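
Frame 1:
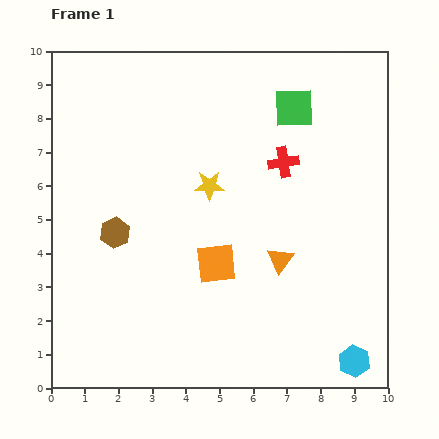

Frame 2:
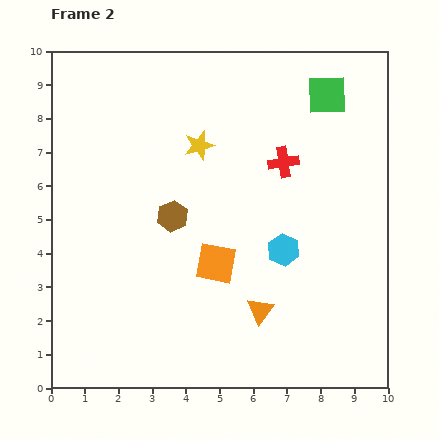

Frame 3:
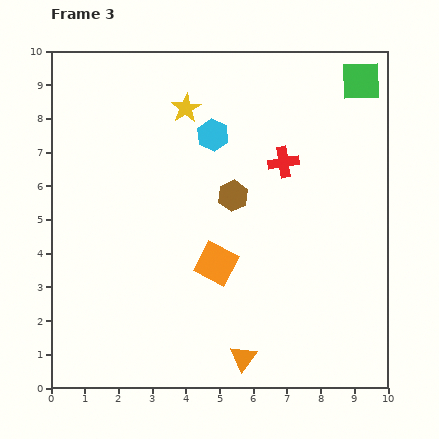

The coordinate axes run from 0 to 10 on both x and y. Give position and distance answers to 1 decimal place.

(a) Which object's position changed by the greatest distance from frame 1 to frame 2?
the cyan hexagon

(moved 3.9; next 1.8)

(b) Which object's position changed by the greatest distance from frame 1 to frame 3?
the cyan hexagon

(moved 7.9; next 3.7)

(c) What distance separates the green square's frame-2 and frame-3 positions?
1.1

The green square moved from (8.2, 8.7) to (9.2, 9.1), a distance of √(1.0² + 0.4²) ≈ 1.1.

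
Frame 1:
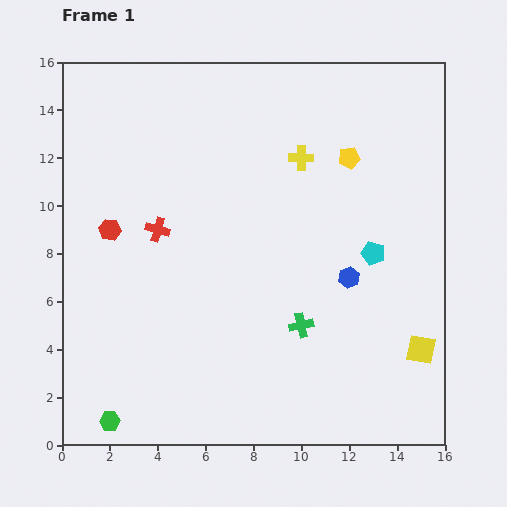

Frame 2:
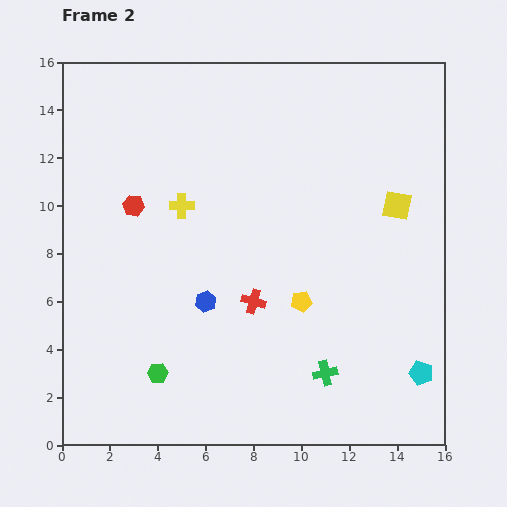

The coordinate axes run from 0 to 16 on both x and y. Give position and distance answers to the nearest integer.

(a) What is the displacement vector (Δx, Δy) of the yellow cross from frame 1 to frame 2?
(-5, -2)

The yellow cross was at (10, 12) in frame 1 and (5, 10) in frame 2.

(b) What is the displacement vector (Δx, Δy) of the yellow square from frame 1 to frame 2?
(-1, 6)

The yellow square was at (15, 4) in frame 1 and (14, 10) in frame 2.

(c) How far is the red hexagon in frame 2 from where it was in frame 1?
1

The red hexagon moved from (2, 9) to (3, 10), a distance of √(1² + 1²) ≈ 1.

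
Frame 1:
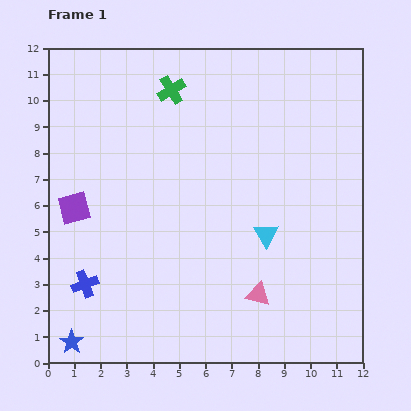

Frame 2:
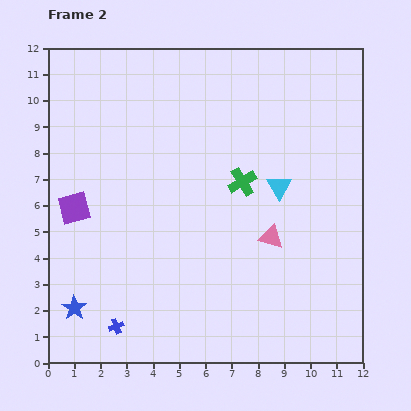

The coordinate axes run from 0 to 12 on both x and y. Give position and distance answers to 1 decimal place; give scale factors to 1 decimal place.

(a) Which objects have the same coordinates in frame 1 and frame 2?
the purple square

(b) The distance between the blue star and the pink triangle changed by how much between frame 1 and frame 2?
+0.7

Distance in frame 1: 7.3. Distance in frame 2: 8.0.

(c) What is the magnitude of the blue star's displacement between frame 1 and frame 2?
1.3

The blue star moved from (0.9, 0.8) to (1.0, 2.1), a distance of √(0.1² + 1.3²) ≈ 1.3.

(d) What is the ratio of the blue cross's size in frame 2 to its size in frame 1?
0.6×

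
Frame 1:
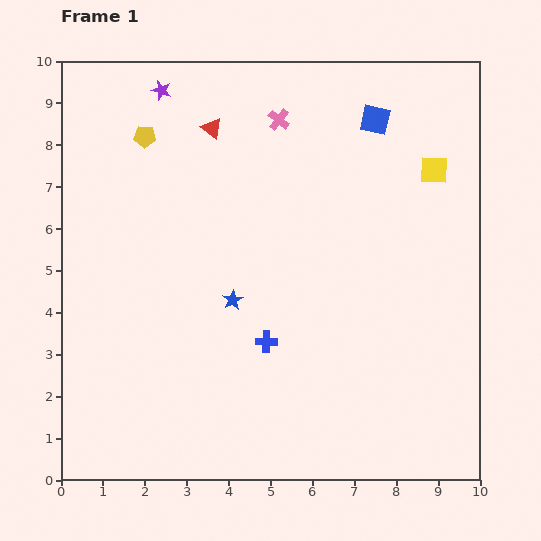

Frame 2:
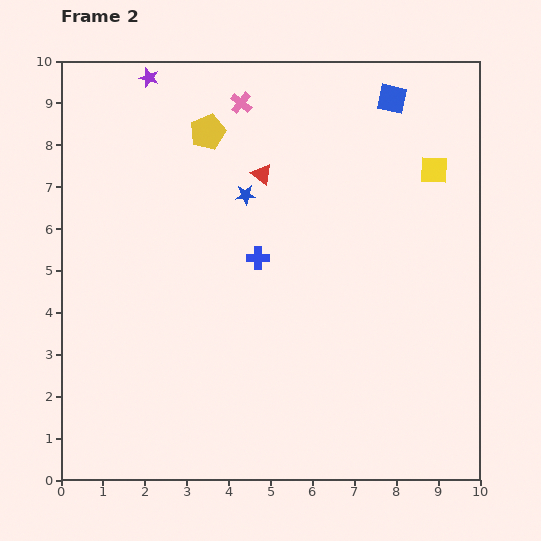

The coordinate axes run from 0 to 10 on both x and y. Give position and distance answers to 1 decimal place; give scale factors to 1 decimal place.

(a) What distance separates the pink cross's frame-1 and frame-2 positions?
1.0

The pink cross moved from (5.2, 8.6) to (4.3, 9.0), a distance of √(0.9² + 0.4²) ≈ 1.0.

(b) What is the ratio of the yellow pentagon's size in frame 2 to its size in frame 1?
1.6×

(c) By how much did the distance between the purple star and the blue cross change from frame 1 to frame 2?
-1.5

Distance in frame 1: 6.5. Distance in frame 2: 5.0.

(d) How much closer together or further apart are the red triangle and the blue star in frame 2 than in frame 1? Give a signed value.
-3.5

Distance in frame 1: 4.1. Distance in frame 2: 0.6.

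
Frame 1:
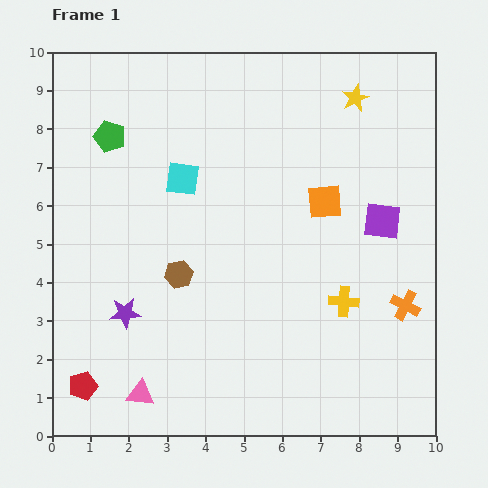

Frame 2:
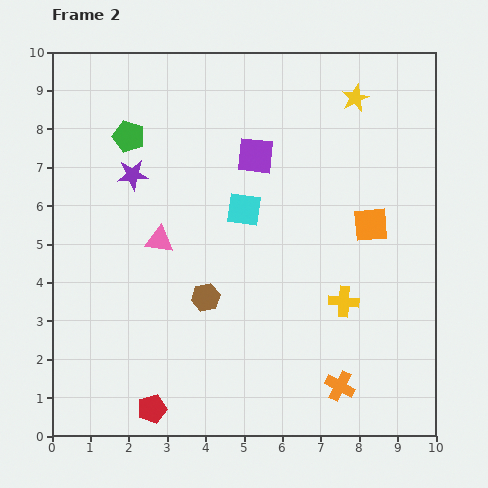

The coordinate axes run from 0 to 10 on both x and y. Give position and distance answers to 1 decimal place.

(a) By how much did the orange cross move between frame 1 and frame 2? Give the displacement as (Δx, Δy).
(-1.7, -2.1)

The orange cross was at (9.2, 3.4) in frame 1 and (7.5, 1.3) in frame 2.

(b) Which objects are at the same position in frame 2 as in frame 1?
the yellow star, the yellow cross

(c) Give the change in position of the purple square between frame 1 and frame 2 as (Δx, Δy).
(-3.3, 1.7)

The purple square was at (8.6, 5.6) in frame 1 and (5.3, 7.3) in frame 2.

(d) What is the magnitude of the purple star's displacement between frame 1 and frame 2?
3.6

The purple star moved from (1.9, 3.2) to (2.1, 6.8), a distance of √(0.2² + 3.6²) ≈ 3.6.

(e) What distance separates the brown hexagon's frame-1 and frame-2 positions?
0.9

The brown hexagon moved from (3.3, 4.2) to (4.0, 3.6), a distance of √(0.7² + 0.6²) ≈ 0.9.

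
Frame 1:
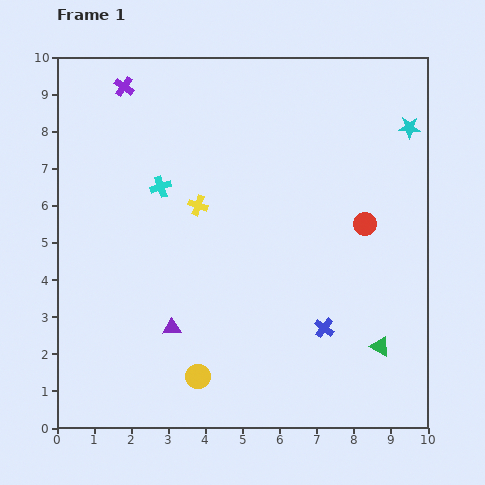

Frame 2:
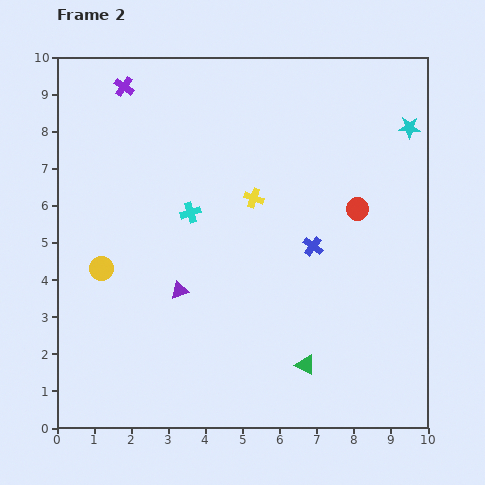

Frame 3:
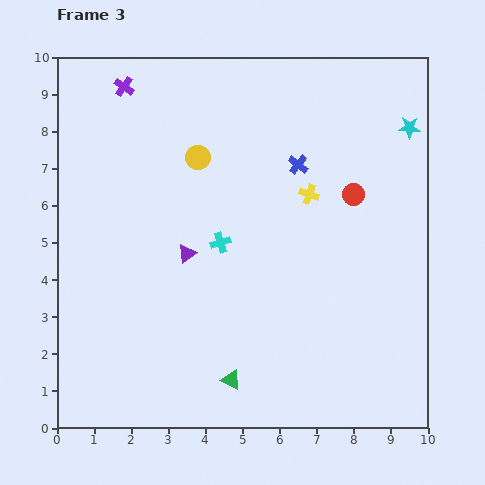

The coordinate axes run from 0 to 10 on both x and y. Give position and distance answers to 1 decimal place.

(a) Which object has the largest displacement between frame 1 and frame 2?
the yellow circle

(moved 3.9; next 2.2)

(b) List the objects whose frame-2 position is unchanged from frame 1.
the cyan star, the purple cross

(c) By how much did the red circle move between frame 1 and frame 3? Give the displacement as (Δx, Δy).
(-0.3, 0.8)

The red circle was at (8.3, 5.5) in frame 1 and (8.0, 6.3) in frame 3.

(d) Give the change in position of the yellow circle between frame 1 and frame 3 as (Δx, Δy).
(0.0, 5.9)

The yellow circle was at (3.8, 1.4) in frame 1 and (3.8, 7.3) in frame 3.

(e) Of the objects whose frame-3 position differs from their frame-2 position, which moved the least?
the red circle

(moved 0.4)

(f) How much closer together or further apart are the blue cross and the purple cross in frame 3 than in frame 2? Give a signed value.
-1.6

Distance in frame 2: 6.7. Distance in frame 3: 5.1.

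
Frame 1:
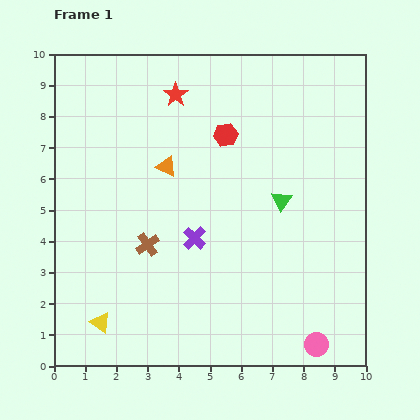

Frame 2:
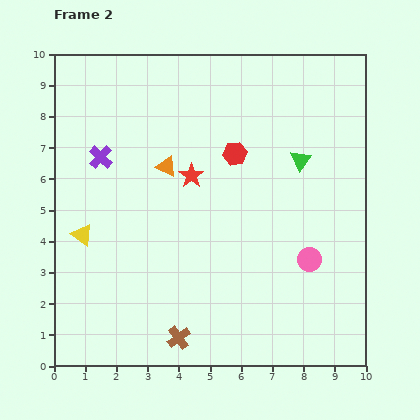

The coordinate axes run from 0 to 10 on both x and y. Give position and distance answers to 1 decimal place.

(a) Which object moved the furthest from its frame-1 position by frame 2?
the purple cross

(moved 4.0; next 3.2)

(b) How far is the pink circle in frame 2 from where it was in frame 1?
2.7

The pink circle moved from (8.4, 0.7) to (8.2, 3.4), a distance of √(0.2² + 2.7²) ≈ 2.7.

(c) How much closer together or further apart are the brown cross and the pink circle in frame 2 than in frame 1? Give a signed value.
-1.4

Distance in frame 1: 6.3. Distance in frame 2: 4.9.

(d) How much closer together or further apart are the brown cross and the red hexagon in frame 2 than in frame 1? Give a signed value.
+1.9

Distance in frame 1: 4.3. Distance in frame 2: 6.2.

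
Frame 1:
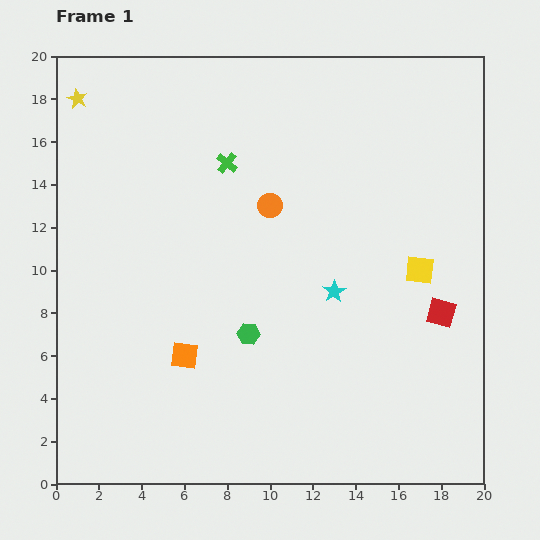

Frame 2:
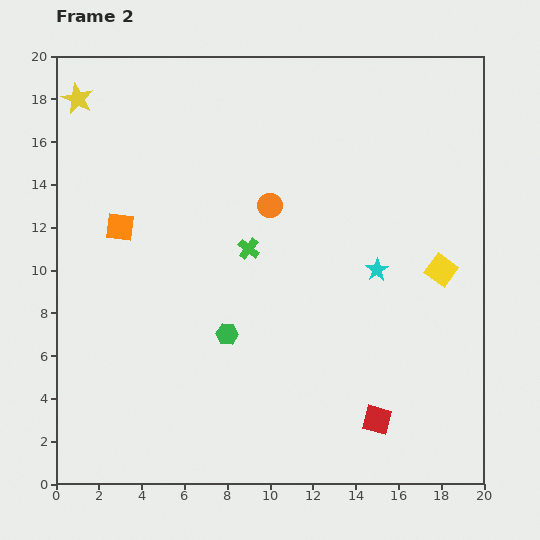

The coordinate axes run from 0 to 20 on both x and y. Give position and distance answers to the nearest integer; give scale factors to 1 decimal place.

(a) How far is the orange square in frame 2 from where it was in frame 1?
7

The orange square moved from (6, 6) to (3, 12), a distance of √(3² + 6²) ≈ 7.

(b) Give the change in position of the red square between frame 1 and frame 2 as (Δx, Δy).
(-3, -5)

The red square was at (18, 8) in frame 1 and (15, 3) in frame 2.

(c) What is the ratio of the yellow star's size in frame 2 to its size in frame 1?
1.6×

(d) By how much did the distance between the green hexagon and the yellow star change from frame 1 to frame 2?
-1

Distance in frame 1: 14. Distance in frame 2: 13.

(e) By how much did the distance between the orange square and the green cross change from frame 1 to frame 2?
-3

Distance in frame 1: 9. Distance in frame 2: 6.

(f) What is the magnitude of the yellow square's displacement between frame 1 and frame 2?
1

The yellow square moved from (17, 10) to (18, 10), a distance of √(1² + 0²) ≈ 1.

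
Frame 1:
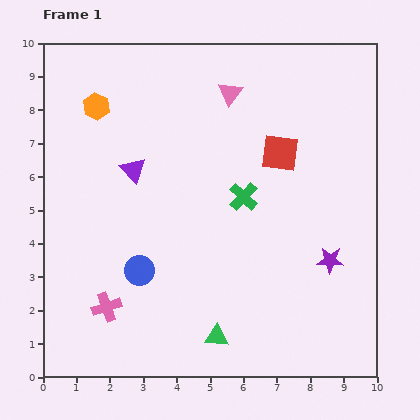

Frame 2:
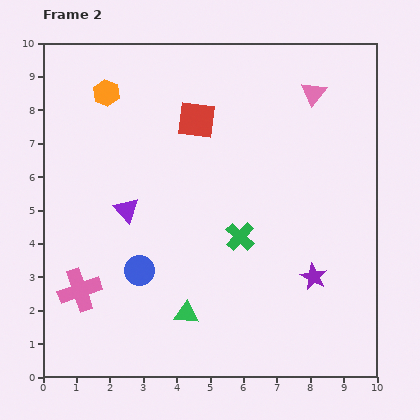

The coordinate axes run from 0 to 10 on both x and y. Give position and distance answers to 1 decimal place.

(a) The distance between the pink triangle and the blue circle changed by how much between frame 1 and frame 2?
+1.5

Distance in frame 1: 5.9. Distance in frame 2: 7.4.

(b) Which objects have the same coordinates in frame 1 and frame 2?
the blue circle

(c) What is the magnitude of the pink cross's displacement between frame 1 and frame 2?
0.9

The pink cross moved from (1.9, 2.1) to (1.1, 2.6), a distance of √(0.8² + 0.5²) ≈ 0.9.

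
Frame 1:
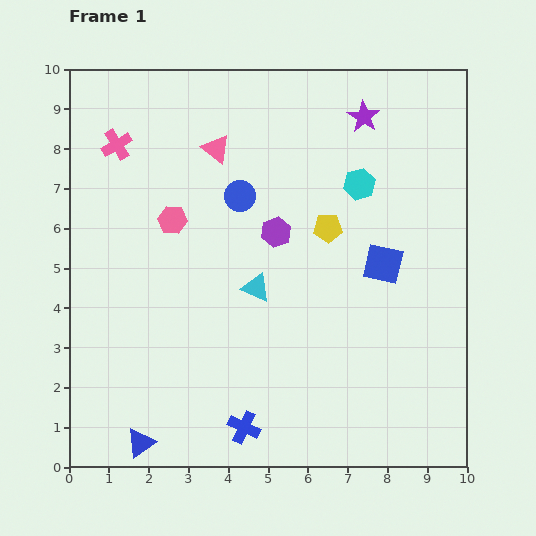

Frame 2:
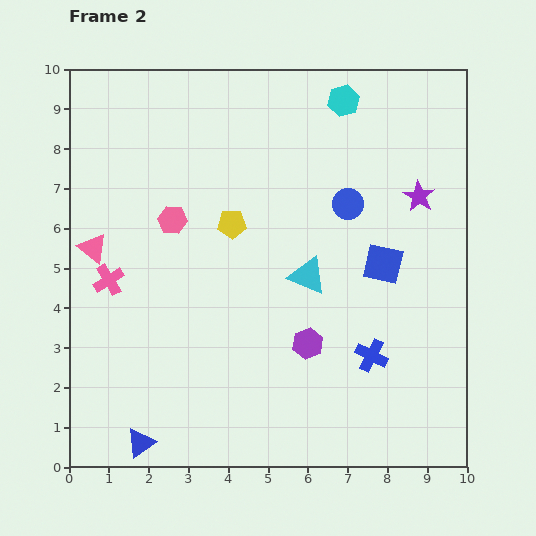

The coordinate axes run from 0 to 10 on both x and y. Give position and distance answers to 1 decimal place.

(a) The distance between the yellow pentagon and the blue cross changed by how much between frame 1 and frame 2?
-0.6

Distance in frame 1: 5.4. Distance in frame 2: 4.8.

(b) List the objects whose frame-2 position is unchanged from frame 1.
the pink hexagon, the blue triangle, the blue square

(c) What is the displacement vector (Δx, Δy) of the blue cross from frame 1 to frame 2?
(3.2, 1.8)

The blue cross was at (4.4, 1.0) in frame 1 and (7.6, 2.8) in frame 2.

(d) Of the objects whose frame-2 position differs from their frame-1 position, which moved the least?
the cyan triangle

(moved 1.3)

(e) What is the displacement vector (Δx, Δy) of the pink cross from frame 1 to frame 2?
(-0.2, -3.4)

The pink cross was at (1.2, 8.1) in frame 1 and (1.0, 4.7) in frame 2.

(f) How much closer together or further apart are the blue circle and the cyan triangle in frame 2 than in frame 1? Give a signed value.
-0.2

Distance in frame 1: 2.3. Distance in frame 2: 2.1.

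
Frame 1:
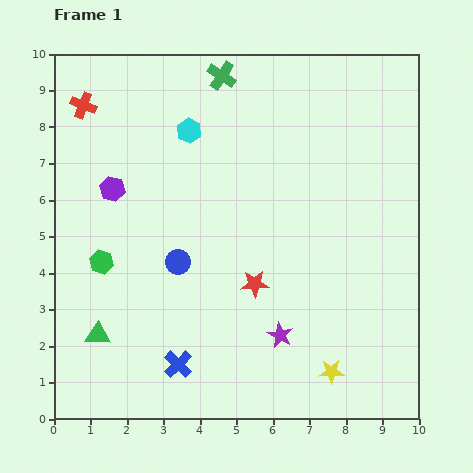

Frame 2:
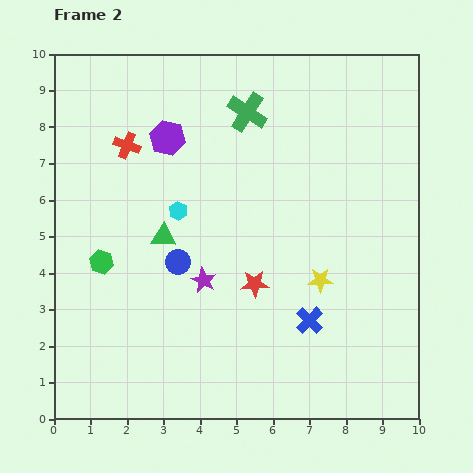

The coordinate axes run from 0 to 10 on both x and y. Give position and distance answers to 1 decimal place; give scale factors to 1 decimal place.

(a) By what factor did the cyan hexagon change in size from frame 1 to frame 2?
0.7×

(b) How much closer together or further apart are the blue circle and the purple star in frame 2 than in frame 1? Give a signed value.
-2.5

Distance in frame 1: 3.4. Distance in frame 2: 0.9.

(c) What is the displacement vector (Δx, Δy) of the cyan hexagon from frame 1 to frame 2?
(-0.3, -2.2)

The cyan hexagon was at (3.7, 7.9) in frame 1 and (3.4, 5.7) in frame 2.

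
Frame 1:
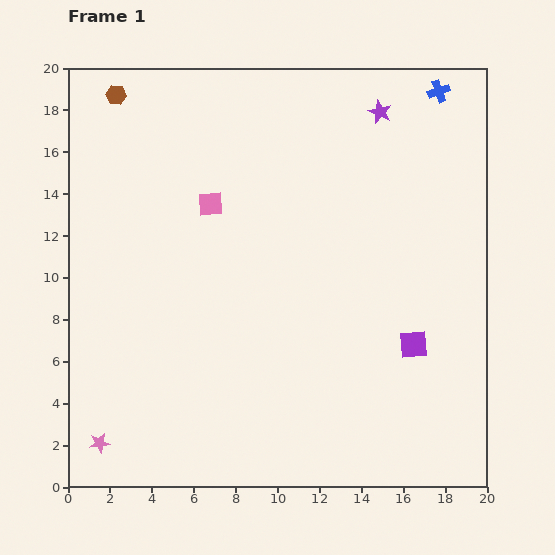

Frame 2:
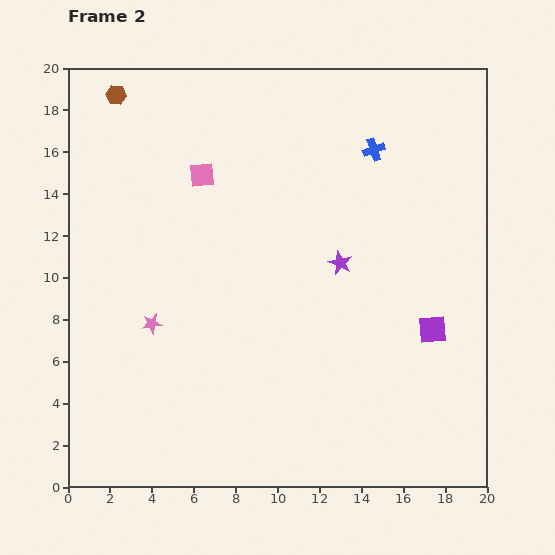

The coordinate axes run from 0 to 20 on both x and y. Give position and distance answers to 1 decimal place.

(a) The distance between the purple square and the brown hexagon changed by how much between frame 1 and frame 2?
+0.3

Distance in frame 1: 18.5. Distance in frame 2: 18.8.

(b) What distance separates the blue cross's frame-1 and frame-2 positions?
4.2

The blue cross moved from (17.7, 18.9) to (14.6, 16.1), a distance of √(3.1² + 2.8²) ≈ 4.2.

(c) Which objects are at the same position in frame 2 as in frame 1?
the brown hexagon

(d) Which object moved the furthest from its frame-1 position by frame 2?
the purple star

(moved 7.4; next 6.2)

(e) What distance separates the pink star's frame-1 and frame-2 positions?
6.2

The pink star moved from (1.5, 2.1) to (4.0, 7.8), a distance of √(2.5² + 5.7²) ≈ 6.2.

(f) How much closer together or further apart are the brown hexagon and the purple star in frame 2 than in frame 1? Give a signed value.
+0.8

Distance in frame 1: 12.6. Distance in frame 2: 13.4.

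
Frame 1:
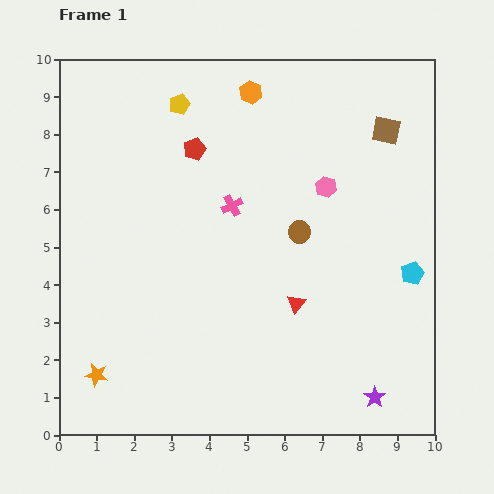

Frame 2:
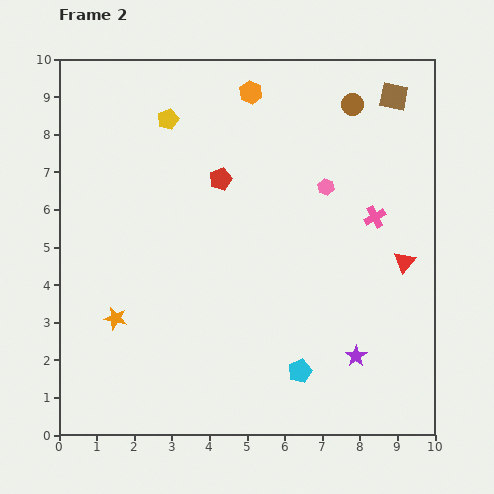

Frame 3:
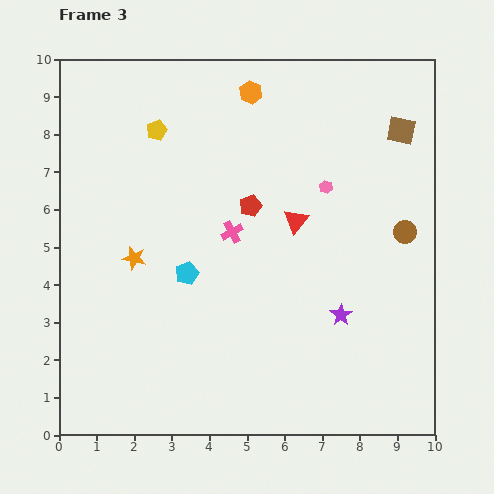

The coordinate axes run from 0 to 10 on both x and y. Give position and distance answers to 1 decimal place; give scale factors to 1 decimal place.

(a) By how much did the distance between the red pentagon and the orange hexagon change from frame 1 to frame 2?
+0.3

Distance in frame 1: 2.1. Distance in frame 2: 2.4.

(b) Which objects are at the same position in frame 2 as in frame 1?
the orange hexagon, the pink hexagon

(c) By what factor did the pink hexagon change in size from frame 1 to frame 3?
0.6×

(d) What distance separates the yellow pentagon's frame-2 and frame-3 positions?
0.4

The yellow pentagon moved from (2.9, 8.4) to (2.6, 8.1), a distance of √(0.3² + 0.3²) ≈ 0.4.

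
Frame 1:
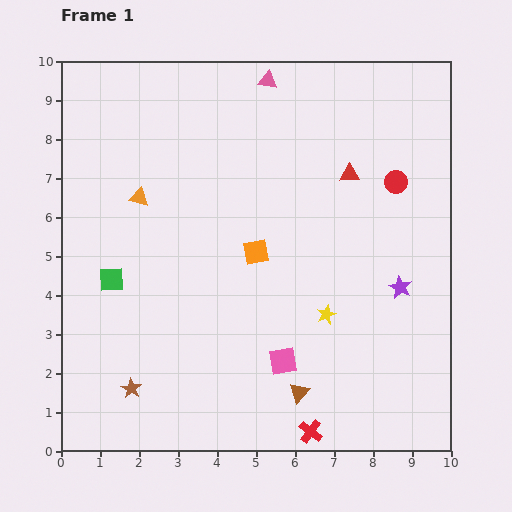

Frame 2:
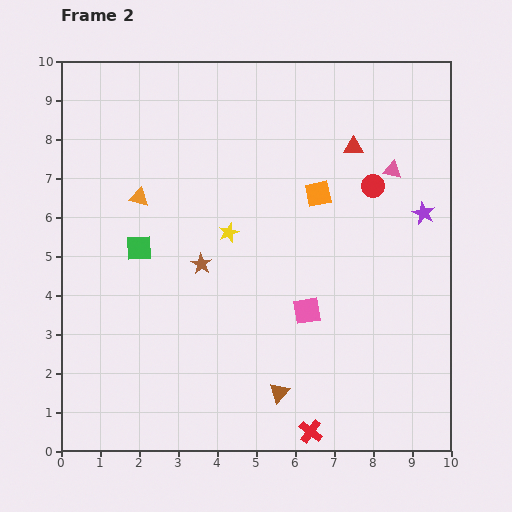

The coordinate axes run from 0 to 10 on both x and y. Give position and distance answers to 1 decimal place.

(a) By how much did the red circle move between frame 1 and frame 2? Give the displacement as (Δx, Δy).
(-0.6, -0.1)

The red circle was at (8.6, 6.9) in frame 1 and (8.0, 6.8) in frame 2.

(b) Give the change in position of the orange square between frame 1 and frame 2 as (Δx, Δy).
(1.6, 1.5)

The orange square was at (5.0, 5.1) in frame 1 and (6.6, 6.6) in frame 2.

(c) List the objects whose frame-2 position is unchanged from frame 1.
the orange triangle, the red cross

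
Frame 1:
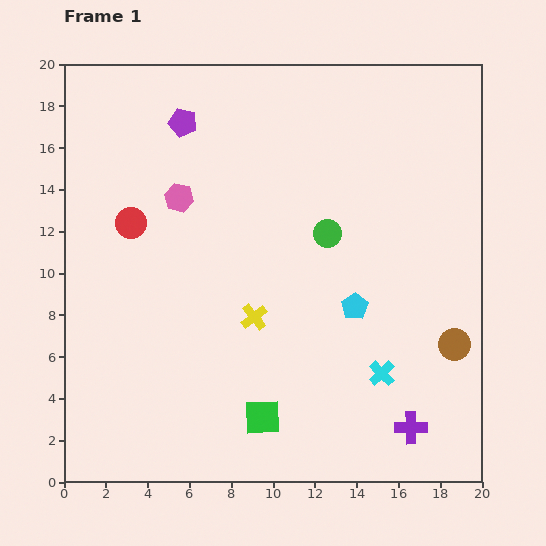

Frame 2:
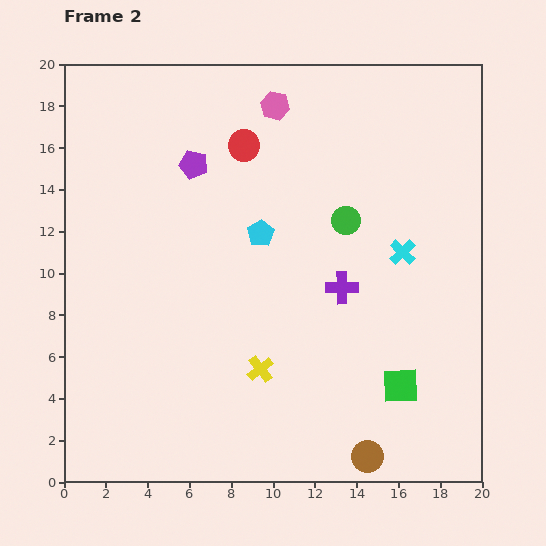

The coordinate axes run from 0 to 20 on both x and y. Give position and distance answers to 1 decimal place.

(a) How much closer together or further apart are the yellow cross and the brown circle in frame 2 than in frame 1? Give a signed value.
-3.1

Distance in frame 1: 9.7. Distance in frame 2: 6.6.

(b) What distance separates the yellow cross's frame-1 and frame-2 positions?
2.5

The yellow cross moved from (9.1, 7.9) to (9.4, 5.4), a distance of √(0.3² + 2.5²) ≈ 2.5.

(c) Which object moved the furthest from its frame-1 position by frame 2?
the purple cross

(moved 7.5; next 6.8)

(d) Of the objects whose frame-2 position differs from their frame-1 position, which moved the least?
the green circle

(moved 1.1)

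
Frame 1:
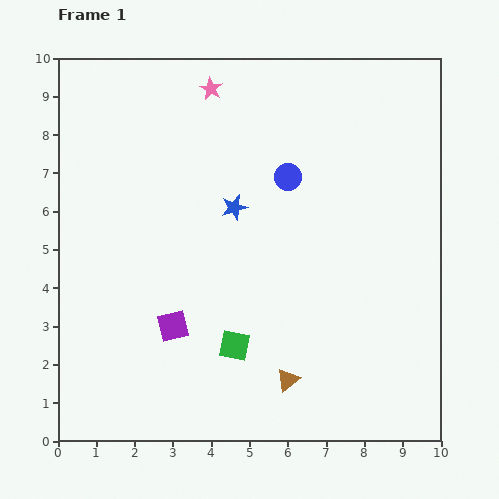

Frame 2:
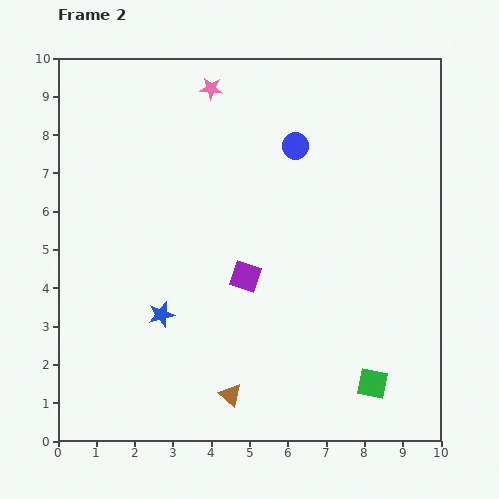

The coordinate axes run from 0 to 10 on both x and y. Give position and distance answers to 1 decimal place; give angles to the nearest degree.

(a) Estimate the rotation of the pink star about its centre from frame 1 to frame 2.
26° counter-clockwise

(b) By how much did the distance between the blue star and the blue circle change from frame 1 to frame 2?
+4.0

Distance in frame 1: 1.6. Distance in frame 2: 5.6.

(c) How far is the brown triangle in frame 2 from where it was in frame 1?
1.6

The brown triangle moved from (6.0, 1.6) to (4.5, 1.2), a distance of √(1.5² + 0.4²) ≈ 1.6.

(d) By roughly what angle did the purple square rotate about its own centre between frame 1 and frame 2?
31° clockwise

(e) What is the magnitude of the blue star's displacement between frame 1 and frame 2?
3.4

The blue star moved from (4.6, 6.1) to (2.7, 3.3), a distance of √(1.9² + 2.8²) ≈ 3.4.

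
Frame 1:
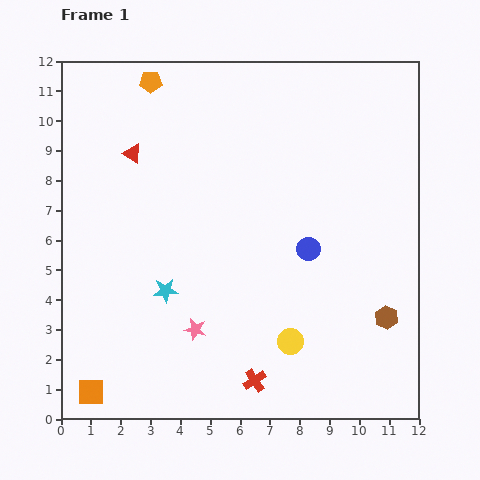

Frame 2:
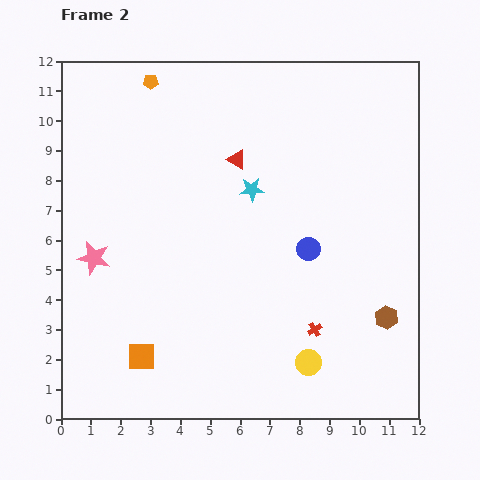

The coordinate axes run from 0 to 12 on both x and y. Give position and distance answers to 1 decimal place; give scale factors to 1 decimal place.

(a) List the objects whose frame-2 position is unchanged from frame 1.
the orange pentagon, the brown hexagon, the blue circle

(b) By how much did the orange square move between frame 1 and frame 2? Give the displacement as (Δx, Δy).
(1.7, 1.2)

The orange square was at (1.0, 0.9) in frame 1 and (2.7, 2.1) in frame 2.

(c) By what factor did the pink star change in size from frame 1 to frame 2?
1.5×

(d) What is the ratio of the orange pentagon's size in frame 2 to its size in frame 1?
0.6×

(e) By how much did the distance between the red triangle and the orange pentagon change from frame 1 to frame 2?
+1.4

Distance in frame 1: 2.5. Distance in frame 2: 3.9.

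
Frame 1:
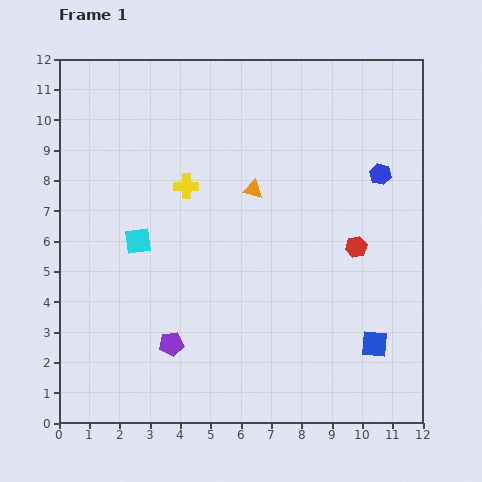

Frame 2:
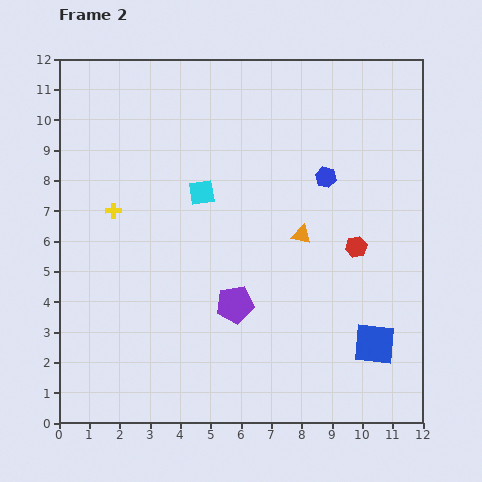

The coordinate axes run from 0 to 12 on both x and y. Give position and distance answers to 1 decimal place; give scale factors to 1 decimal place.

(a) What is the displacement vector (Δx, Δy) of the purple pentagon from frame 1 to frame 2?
(2.1, 1.3)

The purple pentagon was at (3.7, 2.6) in frame 1 and (5.8, 3.9) in frame 2.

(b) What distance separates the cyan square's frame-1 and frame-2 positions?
2.6

The cyan square moved from (2.6, 6.0) to (4.7, 7.6), a distance of √(2.1² + 1.6²) ≈ 2.6.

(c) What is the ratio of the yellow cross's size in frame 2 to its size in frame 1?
0.6×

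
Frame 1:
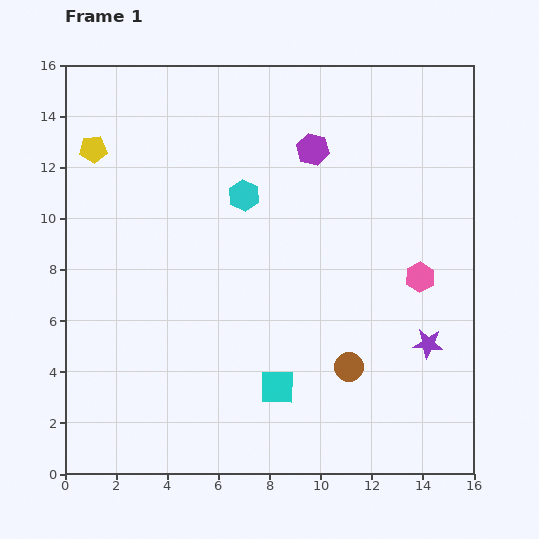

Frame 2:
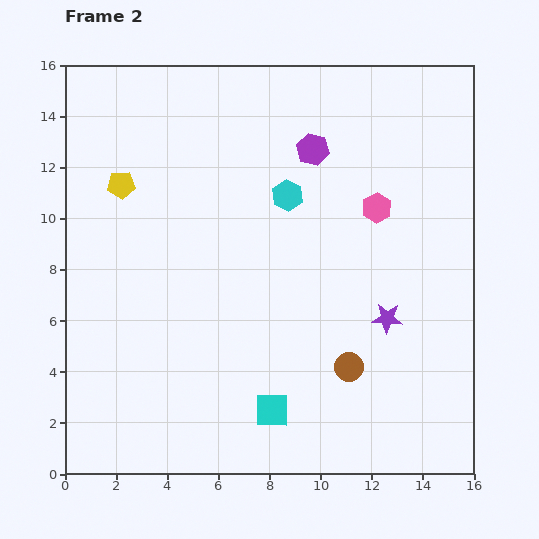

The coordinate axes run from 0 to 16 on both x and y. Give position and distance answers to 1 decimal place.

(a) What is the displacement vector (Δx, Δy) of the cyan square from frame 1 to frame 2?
(-0.2, -0.9)

The cyan square was at (8.3, 3.4) in frame 1 and (8.1, 2.5) in frame 2.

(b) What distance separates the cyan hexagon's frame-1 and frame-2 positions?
1.7

The cyan hexagon moved from (7.0, 10.9) to (8.7, 10.9), a distance of √(1.7² + 0.0²) ≈ 1.7.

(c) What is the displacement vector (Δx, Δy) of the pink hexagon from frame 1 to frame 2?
(-1.7, 2.7)

The pink hexagon was at (13.9, 7.7) in frame 1 and (12.2, 10.4) in frame 2.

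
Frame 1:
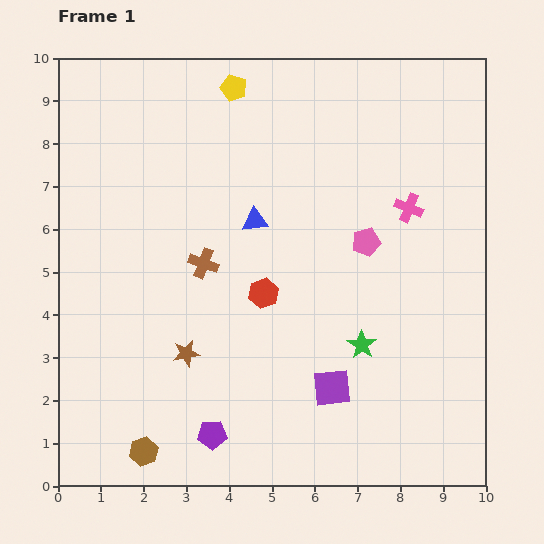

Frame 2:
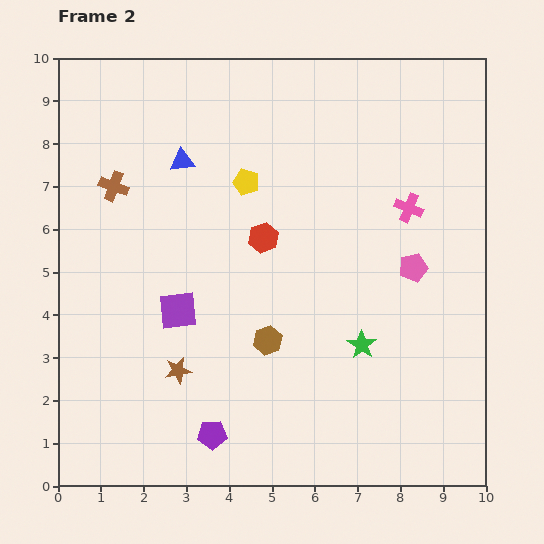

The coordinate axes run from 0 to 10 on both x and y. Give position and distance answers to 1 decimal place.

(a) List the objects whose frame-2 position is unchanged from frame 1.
the pink cross, the green star, the purple pentagon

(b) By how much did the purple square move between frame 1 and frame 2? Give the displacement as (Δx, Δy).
(-3.6, 1.8)

The purple square was at (6.4, 2.3) in frame 1 and (2.8, 4.1) in frame 2.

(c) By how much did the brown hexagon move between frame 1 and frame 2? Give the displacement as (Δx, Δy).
(2.9, 2.6)

The brown hexagon was at (2.0, 0.8) in frame 1 and (4.9, 3.4) in frame 2.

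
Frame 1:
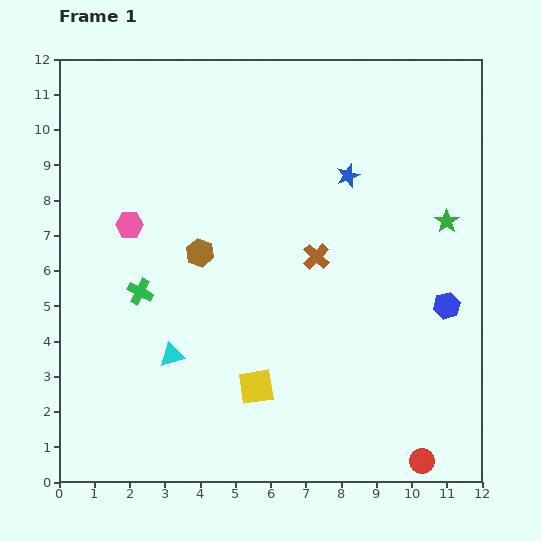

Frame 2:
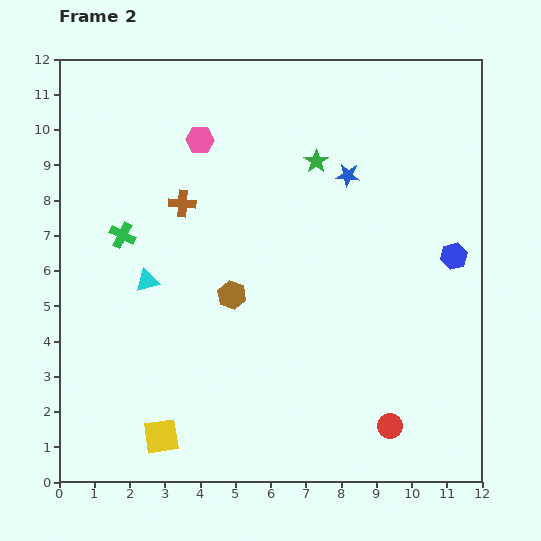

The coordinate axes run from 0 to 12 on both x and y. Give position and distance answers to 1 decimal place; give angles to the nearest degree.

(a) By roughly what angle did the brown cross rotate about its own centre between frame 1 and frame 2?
40° counter-clockwise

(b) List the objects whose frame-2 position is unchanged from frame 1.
the blue star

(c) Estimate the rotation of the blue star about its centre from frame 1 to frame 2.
26° clockwise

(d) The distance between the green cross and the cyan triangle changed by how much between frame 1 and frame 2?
-0.5

Distance in frame 1: 2.0. Distance in frame 2: 1.5.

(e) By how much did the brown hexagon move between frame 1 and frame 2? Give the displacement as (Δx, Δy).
(0.9, -1.2)

The brown hexagon was at (4.0, 6.5) in frame 1 and (4.9, 5.3) in frame 2.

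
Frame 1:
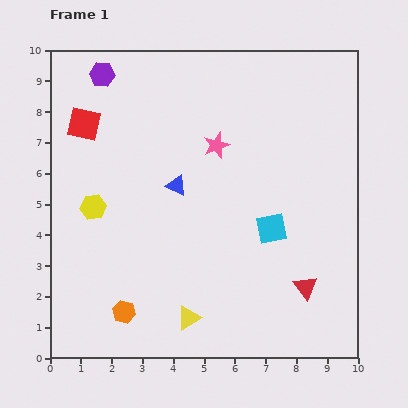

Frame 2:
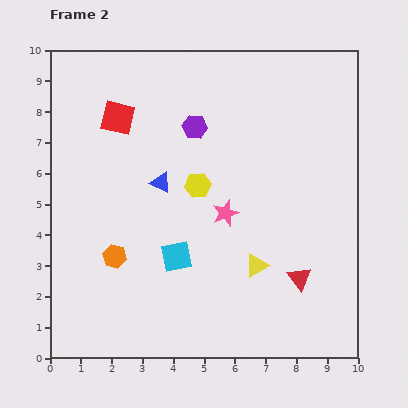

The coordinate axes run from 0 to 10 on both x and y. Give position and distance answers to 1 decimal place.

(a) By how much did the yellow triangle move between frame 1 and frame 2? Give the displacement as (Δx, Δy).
(2.2, 1.7)

The yellow triangle was at (4.5, 1.3) in frame 1 and (6.7, 3.0) in frame 2.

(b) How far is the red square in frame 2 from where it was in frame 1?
1.1

The red square moved from (1.1, 7.6) to (2.2, 7.8), a distance of √(1.1² + 0.2²) ≈ 1.1.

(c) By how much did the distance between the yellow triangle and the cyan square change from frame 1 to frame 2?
-1.4

Distance in frame 1: 4.0. Distance in frame 2: 2.6.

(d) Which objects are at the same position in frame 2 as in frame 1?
none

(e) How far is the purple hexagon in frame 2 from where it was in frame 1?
3.4

The purple hexagon moved from (1.7, 9.2) to (4.7, 7.5), a distance of √(3.0² + 1.7²) ≈ 3.4.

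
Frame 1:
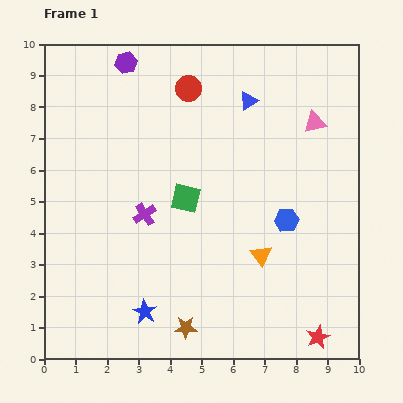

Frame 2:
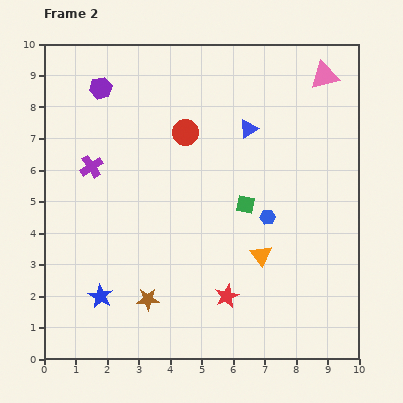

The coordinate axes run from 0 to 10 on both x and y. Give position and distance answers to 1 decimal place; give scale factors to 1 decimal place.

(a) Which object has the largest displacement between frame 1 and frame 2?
the red star

(moved 3.2; next 2.3)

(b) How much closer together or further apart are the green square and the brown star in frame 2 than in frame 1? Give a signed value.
+0.2

Distance in frame 1: 4.1. Distance in frame 2: 4.3.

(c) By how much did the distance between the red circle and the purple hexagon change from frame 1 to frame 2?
+0.8

Distance in frame 1: 2.2. Distance in frame 2: 3.0.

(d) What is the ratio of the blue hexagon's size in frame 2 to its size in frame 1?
0.6×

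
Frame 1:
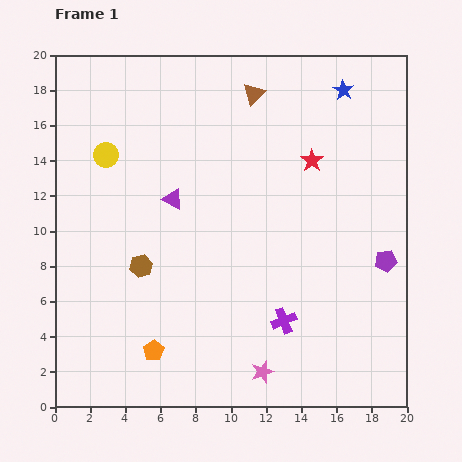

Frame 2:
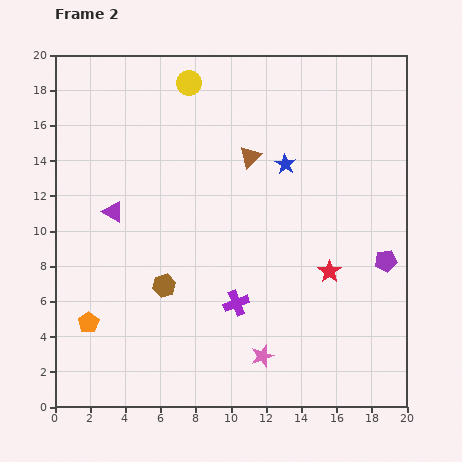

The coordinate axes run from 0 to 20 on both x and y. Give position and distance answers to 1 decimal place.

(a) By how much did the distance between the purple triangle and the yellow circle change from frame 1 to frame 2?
+4.0

Distance in frame 1: 4.5. Distance in frame 2: 8.5.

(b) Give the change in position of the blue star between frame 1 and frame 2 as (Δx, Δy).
(-3.3, -4.2)

The blue star was at (16.4, 18.0) in frame 1 and (13.1, 13.8) in frame 2.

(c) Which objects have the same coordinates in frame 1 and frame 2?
the purple pentagon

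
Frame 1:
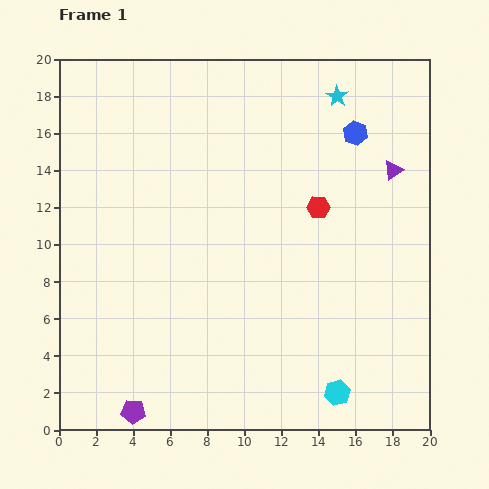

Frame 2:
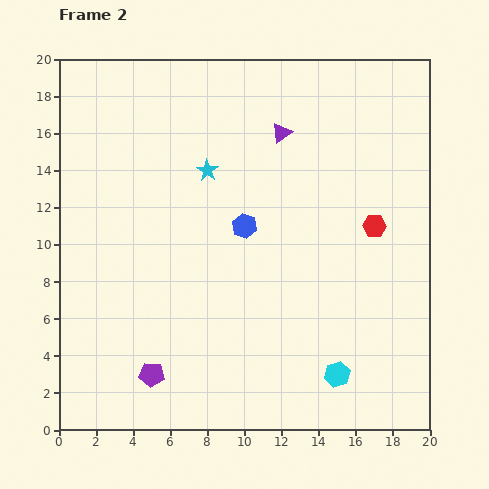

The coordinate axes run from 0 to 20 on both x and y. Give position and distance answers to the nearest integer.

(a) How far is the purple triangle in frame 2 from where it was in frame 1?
6

The purple triangle moved from (18, 14) to (12, 16), a distance of √(6² + 2²) ≈ 6.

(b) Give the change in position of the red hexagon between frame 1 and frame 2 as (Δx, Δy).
(3, -1)

The red hexagon was at (14, 12) in frame 1 and (17, 11) in frame 2.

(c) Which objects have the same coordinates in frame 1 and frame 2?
none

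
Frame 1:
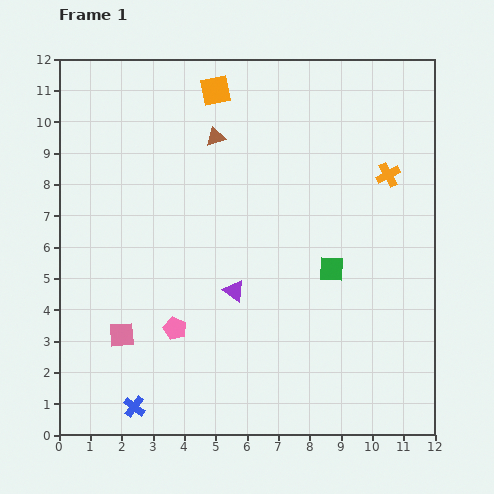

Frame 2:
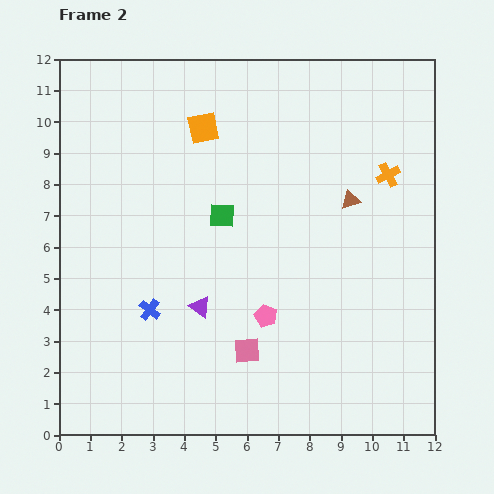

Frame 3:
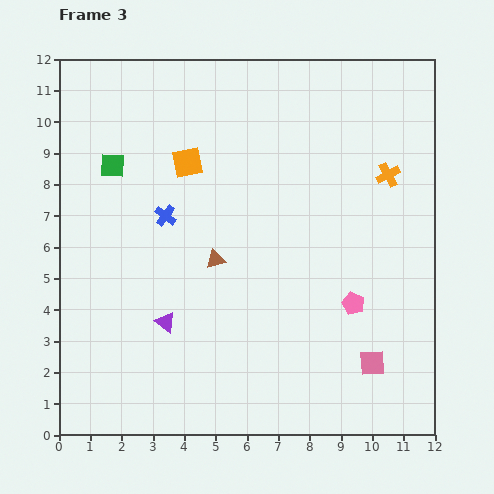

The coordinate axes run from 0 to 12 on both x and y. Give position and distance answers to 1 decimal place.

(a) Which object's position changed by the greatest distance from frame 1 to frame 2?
the brown triangle

(moved 4.7; next 4.0)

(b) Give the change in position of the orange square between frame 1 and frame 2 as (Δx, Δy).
(-0.4, -1.2)

The orange square was at (5.0, 11.0) in frame 1 and (4.6, 9.8) in frame 2.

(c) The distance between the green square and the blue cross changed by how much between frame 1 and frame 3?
-5.4

Distance in frame 1: 7.7. Distance in frame 3: 2.3.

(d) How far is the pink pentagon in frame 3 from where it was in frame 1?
5.8

The pink pentagon moved from (3.7, 3.4) to (9.4, 4.2), a distance of √(5.7² + 0.8²) ≈ 5.8.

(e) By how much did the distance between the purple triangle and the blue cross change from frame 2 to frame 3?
+1.8

Distance in frame 2: 1.6. Distance in frame 3: 3.4.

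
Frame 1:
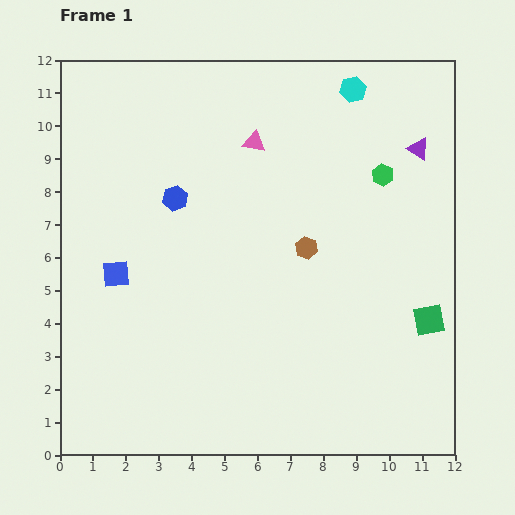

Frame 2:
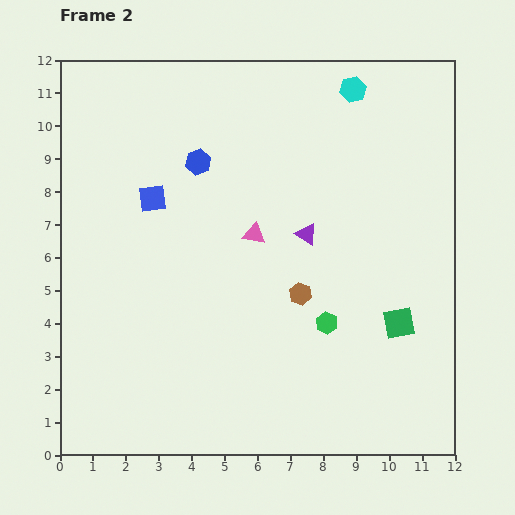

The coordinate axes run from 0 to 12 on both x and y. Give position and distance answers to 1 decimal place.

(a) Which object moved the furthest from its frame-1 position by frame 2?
the green hexagon

(moved 4.8; next 4.3)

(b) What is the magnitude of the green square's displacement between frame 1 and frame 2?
0.9

The green square moved from (11.2, 4.1) to (10.3, 4.0), a distance of √(0.9² + 0.1²) ≈ 0.9.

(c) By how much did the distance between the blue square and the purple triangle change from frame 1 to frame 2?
-5.2

Distance in frame 1: 10.0. Distance in frame 2: 4.8.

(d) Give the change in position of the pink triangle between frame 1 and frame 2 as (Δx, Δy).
(0.0, -2.8)

The pink triangle was at (5.9, 9.5) in frame 1 and (5.9, 6.7) in frame 2.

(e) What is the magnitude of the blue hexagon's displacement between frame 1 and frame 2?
1.3

The blue hexagon moved from (3.5, 7.8) to (4.2, 8.9), a distance of √(0.7² + 1.1²) ≈ 1.3.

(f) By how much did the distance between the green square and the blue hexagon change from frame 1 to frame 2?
-0.7

Distance in frame 1: 8.5. Distance in frame 2: 7.8.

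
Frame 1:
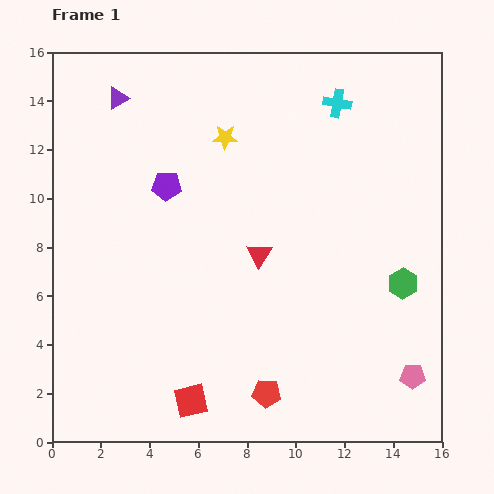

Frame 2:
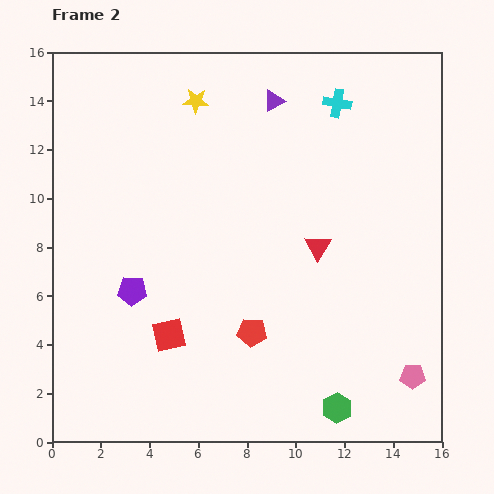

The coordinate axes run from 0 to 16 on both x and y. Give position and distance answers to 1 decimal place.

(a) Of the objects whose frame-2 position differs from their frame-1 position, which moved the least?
the yellow star

(moved 1.9)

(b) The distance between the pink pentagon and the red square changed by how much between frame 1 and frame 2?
+0.9

Distance in frame 1: 9.2. Distance in frame 2: 10.1.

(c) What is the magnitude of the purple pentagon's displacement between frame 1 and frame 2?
4.5

The purple pentagon moved from (4.7, 10.5) to (3.3, 6.2), a distance of √(1.4² + 4.3²) ≈ 4.5.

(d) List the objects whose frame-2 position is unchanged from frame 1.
the cyan cross, the pink pentagon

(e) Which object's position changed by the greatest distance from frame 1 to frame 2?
the purple triangle

(moved 6.4; next 5.8)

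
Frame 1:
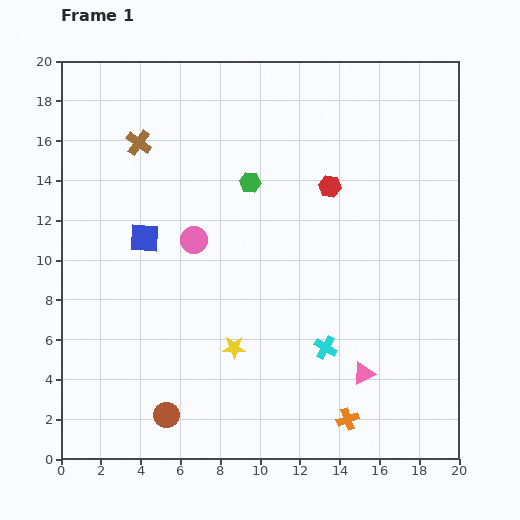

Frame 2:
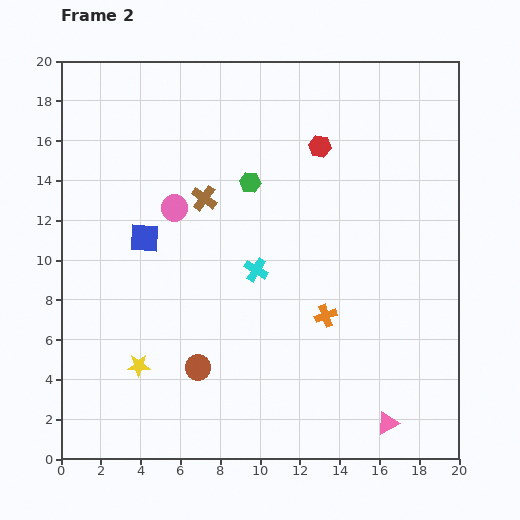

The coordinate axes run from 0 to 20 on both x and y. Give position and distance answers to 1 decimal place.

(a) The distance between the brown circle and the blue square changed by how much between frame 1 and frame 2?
-2.0

Distance in frame 1: 9.0. Distance in frame 2: 7.0.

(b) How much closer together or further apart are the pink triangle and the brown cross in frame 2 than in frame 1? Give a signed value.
-1.6

Distance in frame 1: 16.2. Distance in frame 2: 14.6.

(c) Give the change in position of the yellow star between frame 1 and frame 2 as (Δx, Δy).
(-4.8, -0.9)

The yellow star was at (8.7, 5.6) in frame 1 and (3.9, 4.7) in frame 2.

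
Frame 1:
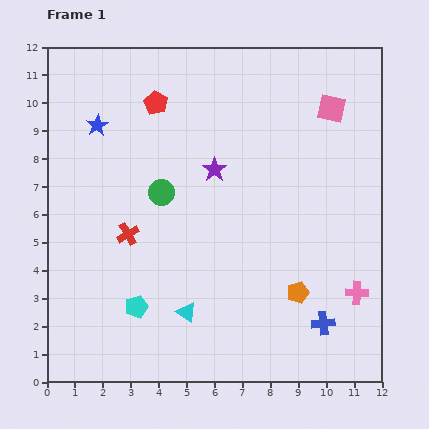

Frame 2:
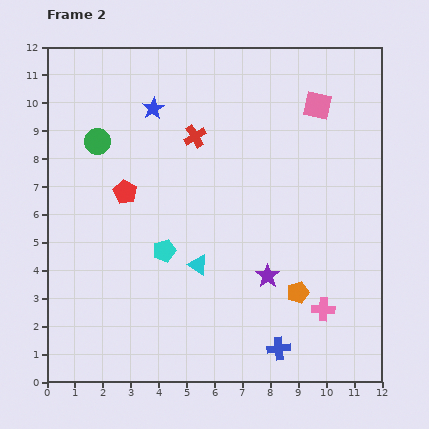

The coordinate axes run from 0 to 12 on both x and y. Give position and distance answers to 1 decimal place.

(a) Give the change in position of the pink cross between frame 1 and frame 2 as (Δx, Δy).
(-1.2, -0.6)

The pink cross was at (11.1, 3.2) in frame 1 and (9.9, 2.6) in frame 2.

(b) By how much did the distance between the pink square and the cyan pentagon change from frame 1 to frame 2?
-2.4

Distance in frame 1: 10.0. Distance in frame 2: 7.6.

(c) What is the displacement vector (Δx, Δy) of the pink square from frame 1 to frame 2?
(-0.5, 0.1)

The pink square was at (10.2, 9.8) in frame 1 and (9.7, 9.9) in frame 2.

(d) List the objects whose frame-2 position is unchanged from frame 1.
the orange pentagon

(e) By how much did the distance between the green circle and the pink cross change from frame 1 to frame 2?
+2.2

Distance in frame 1: 7.9. Distance in frame 2: 10.1.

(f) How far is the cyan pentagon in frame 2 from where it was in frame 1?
2.2

The cyan pentagon moved from (3.2, 2.7) to (4.2, 4.7), a distance of √(1.0² + 2.0²) ≈ 2.2.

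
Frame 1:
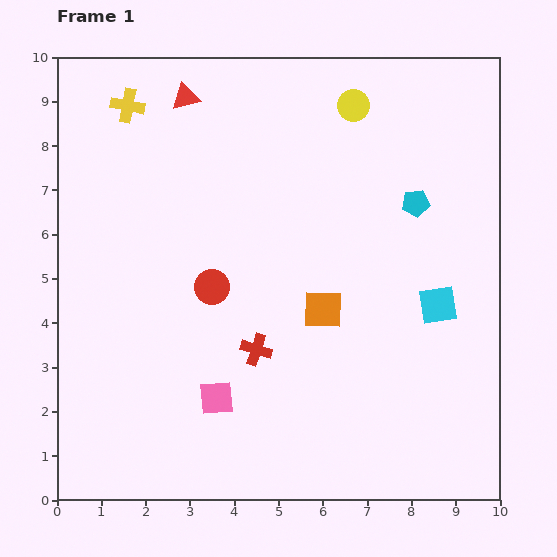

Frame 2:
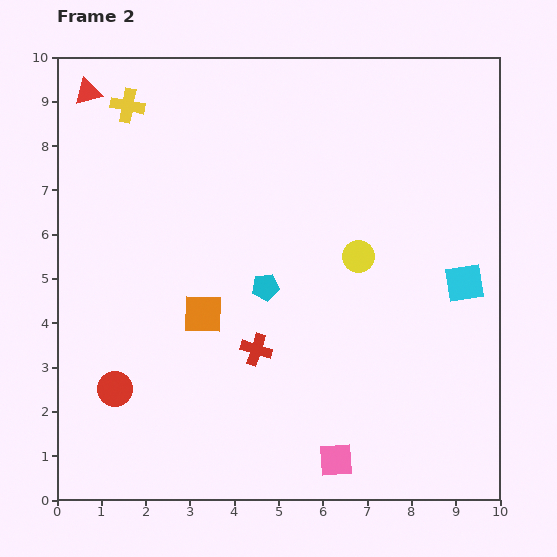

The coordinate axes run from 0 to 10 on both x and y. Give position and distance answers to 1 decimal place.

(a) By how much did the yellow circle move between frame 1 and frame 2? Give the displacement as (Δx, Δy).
(0.1, -3.4)

The yellow circle was at (6.7, 8.9) in frame 1 and (6.8, 5.5) in frame 2.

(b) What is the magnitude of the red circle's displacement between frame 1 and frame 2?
3.2

The red circle moved from (3.5, 4.8) to (1.3, 2.5), a distance of √(2.2² + 2.3²) ≈ 3.2.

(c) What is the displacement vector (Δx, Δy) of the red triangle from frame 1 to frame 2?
(-2.2, 0.1)

The red triangle was at (2.9, 9.1) in frame 1 and (0.7, 9.2) in frame 2.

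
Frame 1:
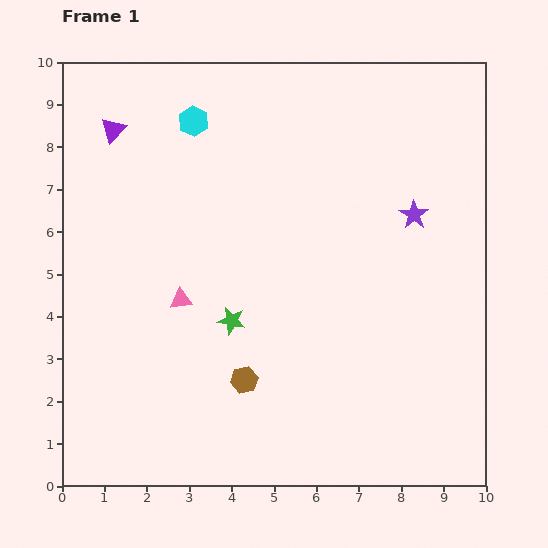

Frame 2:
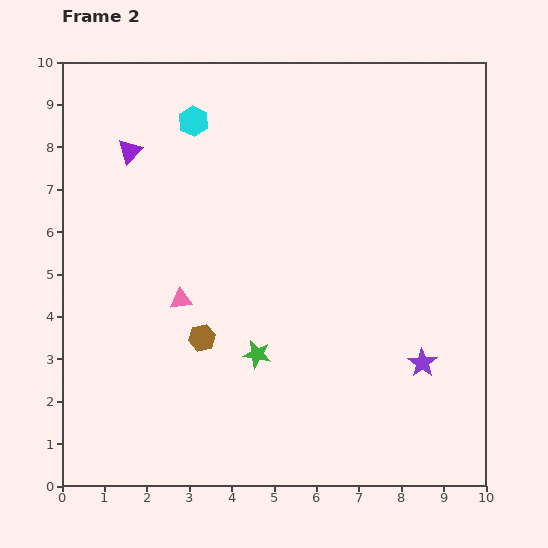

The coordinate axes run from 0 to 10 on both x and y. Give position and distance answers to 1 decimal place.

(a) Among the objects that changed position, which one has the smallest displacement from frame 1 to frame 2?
the purple triangle

(moved 0.6)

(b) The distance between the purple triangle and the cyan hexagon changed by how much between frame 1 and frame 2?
-0.2

Distance in frame 1: 1.9. Distance in frame 2: 1.7.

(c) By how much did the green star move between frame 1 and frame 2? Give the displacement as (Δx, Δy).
(0.6, -0.8)

The green star was at (4.0, 3.9) in frame 1 and (4.6, 3.1) in frame 2.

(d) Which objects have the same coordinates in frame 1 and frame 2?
the pink triangle, the cyan hexagon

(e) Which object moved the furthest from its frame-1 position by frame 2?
the purple star

(moved 3.5; next 1.4)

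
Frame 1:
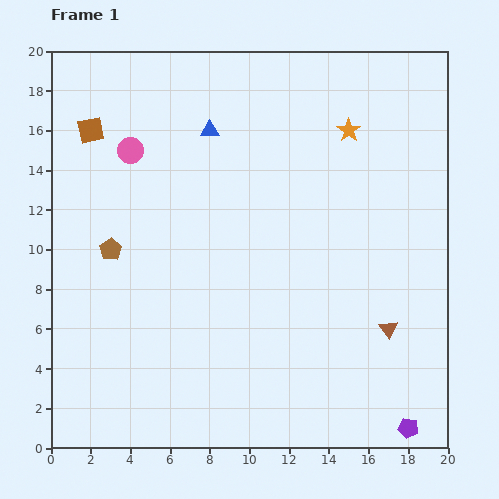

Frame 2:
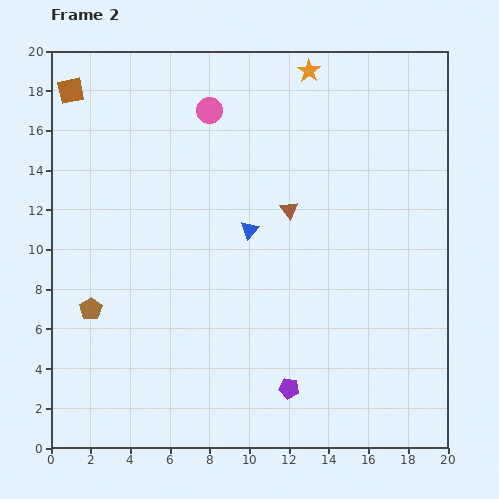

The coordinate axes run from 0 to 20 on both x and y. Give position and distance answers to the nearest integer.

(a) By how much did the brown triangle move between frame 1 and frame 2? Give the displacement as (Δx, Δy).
(-5, 6)

The brown triangle was at (17, 6) in frame 1 and (12, 12) in frame 2.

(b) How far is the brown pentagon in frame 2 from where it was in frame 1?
3

The brown pentagon moved from (3, 10) to (2, 7), a distance of √(1² + 3²) ≈ 3.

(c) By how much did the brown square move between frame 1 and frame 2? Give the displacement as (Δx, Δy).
(-1, 2)

The brown square was at (2, 16) in frame 1 and (1, 18) in frame 2.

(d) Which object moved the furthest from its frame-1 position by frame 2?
the brown triangle

(moved 8; next 6)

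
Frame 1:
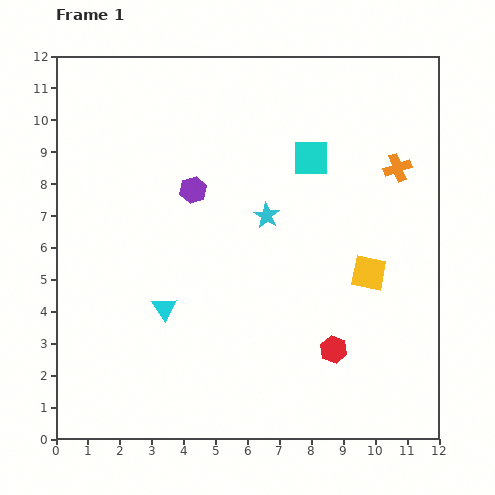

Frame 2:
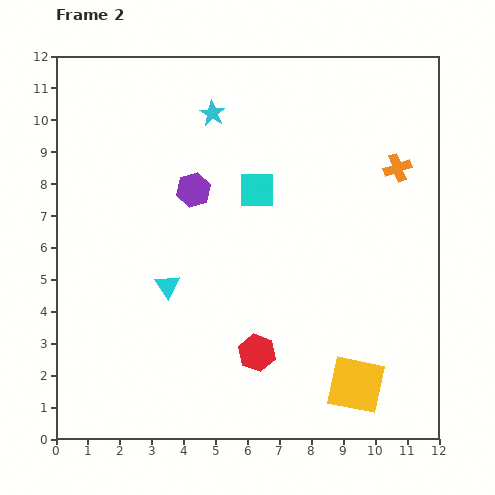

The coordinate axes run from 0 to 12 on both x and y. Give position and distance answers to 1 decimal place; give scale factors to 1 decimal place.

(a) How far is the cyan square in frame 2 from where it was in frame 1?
2.0

The cyan square moved from (8.0, 8.8) to (6.3, 7.8), a distance of √(1.7² + 1.0²) ≈ 2.0.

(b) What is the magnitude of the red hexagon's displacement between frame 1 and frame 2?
2.4

The red hexagon moved from (8.7, 2.8) to (6.3, 2.7), a distance of √(2.4² + 0.1²) ≈ 2.4.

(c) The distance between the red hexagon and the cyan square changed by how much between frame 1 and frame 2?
-0.9

Distance in frame 1: 6.0. Distance in frame 2: 5.1.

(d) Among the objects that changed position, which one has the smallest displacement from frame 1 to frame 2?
the cyan triangle

(moved 0.7)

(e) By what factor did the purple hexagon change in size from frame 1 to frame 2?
1.3×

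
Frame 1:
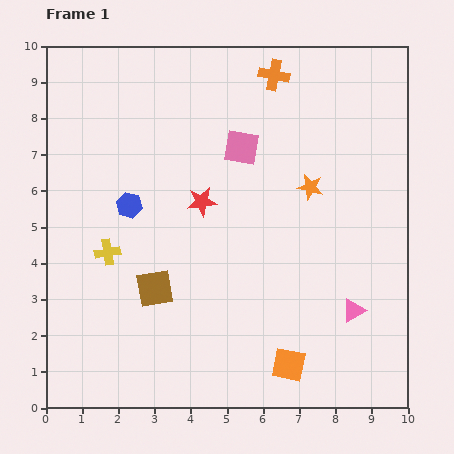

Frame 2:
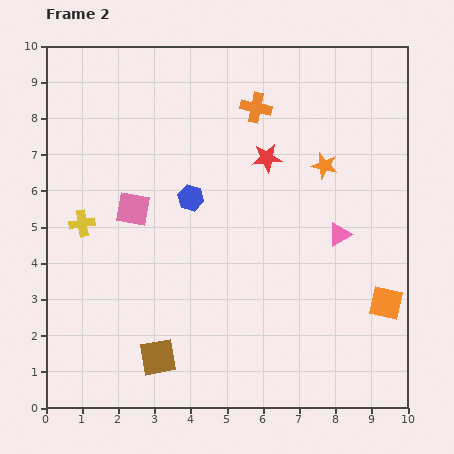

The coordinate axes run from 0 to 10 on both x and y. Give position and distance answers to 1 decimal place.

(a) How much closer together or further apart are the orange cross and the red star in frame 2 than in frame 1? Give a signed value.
-2.6

Distance in frame 1: 4.0. Distance in frame 2: 1.4.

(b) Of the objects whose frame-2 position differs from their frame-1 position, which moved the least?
the orange star

(moved 0.7)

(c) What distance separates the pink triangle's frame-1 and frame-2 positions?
2.1

The pink triangle moved from (8.5, 2.7) to (8.1, 4.8), a distance of √(0.4² + 2.1²) ≈ 2.1.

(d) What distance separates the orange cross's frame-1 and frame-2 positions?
1.0

The orange cross moved from (6.3, 9.2) to (5.8, 8.3), a distance of √(0.5² + 0.9²) ≈ 1.0.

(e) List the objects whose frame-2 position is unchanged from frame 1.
none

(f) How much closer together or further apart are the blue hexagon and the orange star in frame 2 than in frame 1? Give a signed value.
-1.2

Distance in frame 1: 5.0. Distance in frame 2: 3.8.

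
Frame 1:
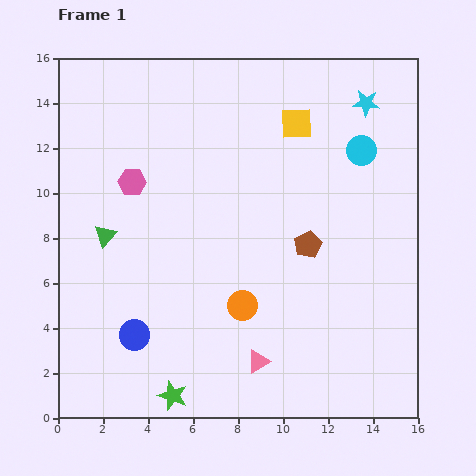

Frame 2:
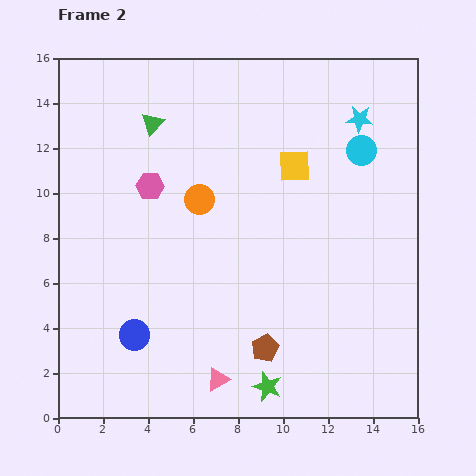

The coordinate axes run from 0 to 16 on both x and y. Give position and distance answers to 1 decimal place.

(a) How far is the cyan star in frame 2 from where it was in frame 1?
0.8

The cyan star moved from (13.7, 14.0) to (13.4, 13.3), a distance of √(0.3² + 0.7²) ≈ 0.8.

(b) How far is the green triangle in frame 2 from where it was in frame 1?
5.4

The green triangle moved from (2.1, 8.1) to (4.2, 13.1), a distance of √(2.1² + 5.0²) ≈ 5.4.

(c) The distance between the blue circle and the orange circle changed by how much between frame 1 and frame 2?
+1.7

Distance in frame 1: 5.0. Distance in frame 2: 6.7.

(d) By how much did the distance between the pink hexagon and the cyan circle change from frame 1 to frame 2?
-0.8

Distance in frame 1: 10.3. Distance in frame 2: 9.5.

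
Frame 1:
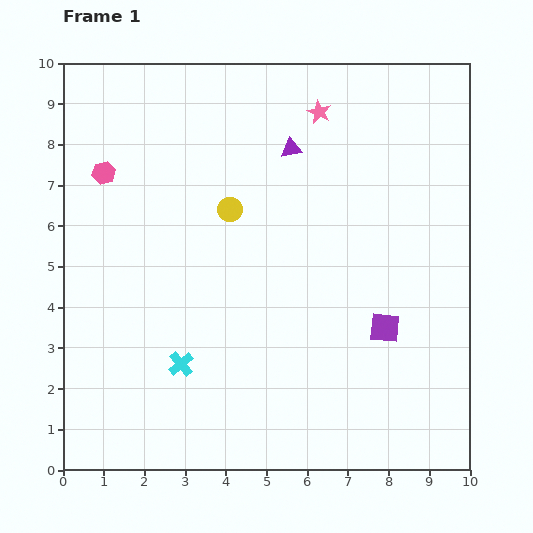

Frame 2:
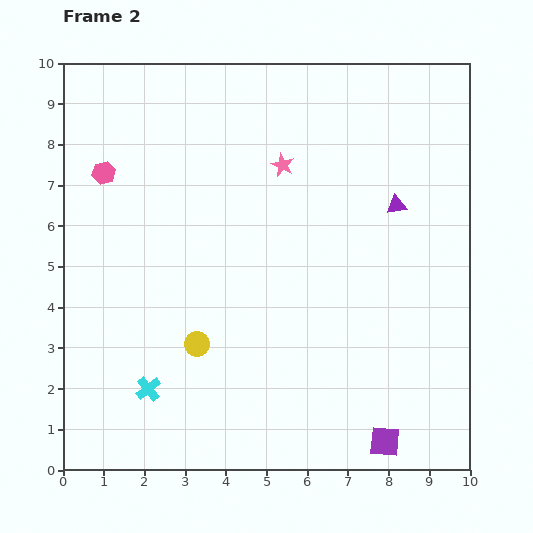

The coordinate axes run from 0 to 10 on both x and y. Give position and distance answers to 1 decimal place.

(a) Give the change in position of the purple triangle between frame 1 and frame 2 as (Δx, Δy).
(2.6, -1.4)

The purple triangle was at (5.6, 7.9) in frame 1 and (8.2, 6.5) in frame 2.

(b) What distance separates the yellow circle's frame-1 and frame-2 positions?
3.4

The yellow circle moved from (4.1, 6.4) to (3.3, 3.1), a distance of √(0.8² + 3.3²) ≈ 3.4.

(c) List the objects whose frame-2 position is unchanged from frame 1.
the pink hexagon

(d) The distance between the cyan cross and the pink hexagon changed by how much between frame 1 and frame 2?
+0.3

Distance in frame 1: 5.1. Distance in frame 2: 5.4.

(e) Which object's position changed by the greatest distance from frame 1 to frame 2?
the yellow circle

(moved 3.4; next 3.0)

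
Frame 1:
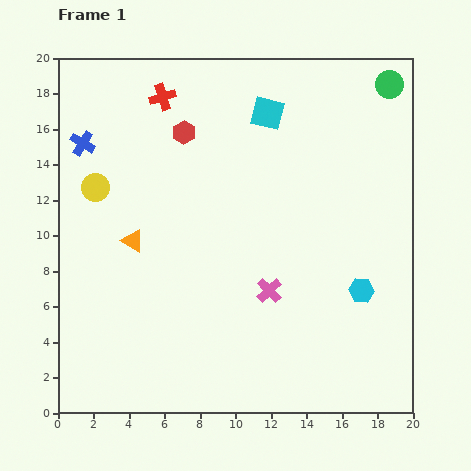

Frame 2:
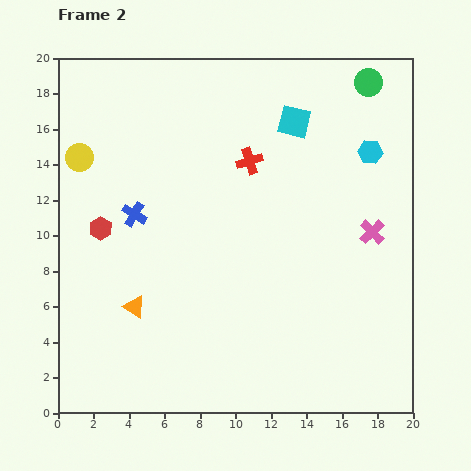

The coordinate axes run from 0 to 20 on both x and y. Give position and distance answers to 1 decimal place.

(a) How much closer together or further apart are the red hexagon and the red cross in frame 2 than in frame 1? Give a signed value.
+6.9

Distance in frame 1: 2.3. Distance in frame 2: 9.2.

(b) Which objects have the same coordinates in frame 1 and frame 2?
none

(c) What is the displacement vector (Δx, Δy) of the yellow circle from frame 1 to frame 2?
(-0.9, 1.7)

The yellow circle was at (2.1, 12.7) in frame 1 and (1.2, 14.4) in frame 2.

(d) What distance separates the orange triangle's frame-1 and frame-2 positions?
3.7

The orange triangle moved from (4.2, 9.7) to (4.3, 6.0), a distance of √(0.1² + 3.7²) ≈ 3.7.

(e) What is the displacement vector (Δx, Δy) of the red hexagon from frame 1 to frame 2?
(-4.7, -5.4)

The red hexagon was at (7.1, 15.8) in frame 1 and (2.4, 10.4) in frame 2.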